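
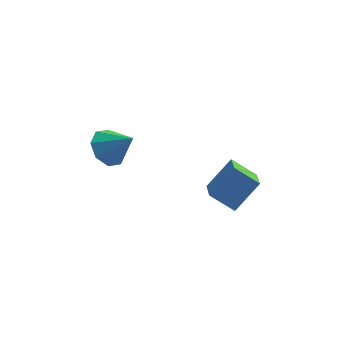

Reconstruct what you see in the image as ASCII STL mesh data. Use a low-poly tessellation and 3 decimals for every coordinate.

solid 
facet normal -0.669 0.267 -0.694
outer loop
vertex -3.032 0.313 2.568
vertex -3.715 0.052 3.126
vertex -3.255 0.835 2.984
endloop
endfacet
facet normal 0.914 0.405 -0.018
outer loop
vertex -3.032 0.313 2.568
vertex -3.255 0.835 2.984
vertex -2.705 -0.352 4.174
endloop
endfacet
facet normal -0.669 0.267 -0.694
outer loop
vertex -3.255 0.835 2.984
vertex -3.715 0.052 3.126
vertex -3.747 0.899 3.483
endloop
endfacet
facet normal 0.548 0.705 0.450
outer loop
vertex -3.255 0.835 2.984
vertex -3.747 0.899 3.483
vertex -2.705 -0.352 4.174
endloop
endfacet
facet normal -0.669 0.267 -0.694
outer loop
vertex -3.747 0.899 3.483
vertex -3.715 0.052 3.126
vertex -4.221 0.466 3.773
endloop
endfacet
facet normal 0.052 0.516 0.855
outer loop
vertex -3.747 0.899 3.483
vertex -4.221 0.466 3.773
vertex -2.705 -0.352 4.174
endloop
endfacet
facet normal -0.669 0.267 -0.694
outer loop
vertex -4.221 0.466 3.773
vertex -3.715 0.052 3.126
vertex -4.398 -0.209 3.684
endloop
endfacet
facet normal -0.282 -0.052 0.958
outer loop
vertex -4.221 0.466 3.773
vertex -4.398 -0.209 3.684
vertex -2.705 -0.352 4.174
endloop
endfacet
facet normal -0.669 0.266 -0.694
outer loop
vertex -4.398 -0.209 3.684
vertex -3.715 0.052 3.126
vertex -4.175 -0.732 3.269
endloop
endfacet
facet normal -0.259 -0.666 0.700
outer loop
vertex -4.398 -0.209 3.684
vertex -4.175 -0.732 3.269
vertex -2.705 -0.352 4.174
endloop
endfacet
facet normal -0.670 0.267 -0.693
outer loop
vertex -4.175 -0.732 3.269
vertex -3.715 0.052 3.126
vertex -3.683 -0.796 2.769
endloop
endfacet
facet normal 0.108 -0.967 0.230
outer loop
vertex -4.175 -0.732 3.269
vertex -3.683 -0.796 2.769
vertex -2.705 -0.352 4.174
endloop
endfacet
facet normal -0.669 0.267 -0.694
outer loop
vertex -3.683 -0.796 2.769
vertex -3.715 0.052 3.126
vertex -3.209 -0.363 2.479
endloop
endfacet
facet normal 0.604 -0.778 -0.174
outer loop
vertex -3.683 -0.796 2.769
vertex -3.209 -0.363 2.479
vertex -2.705 -0.352 4.174
endloop
endfacet
facet normal -0.669 0.266 -0.694
outer loop
vertex -3.209 -0.363 2.479
vertex -3.715 0.052 3.126
vertex -3.032 0.313 2.568
endloop
endfacet
facet normal 0.938 -0.209 -0.277
outer loop
vertex -3.209 -0.363 2.479
vertex -3.032 0.313 2.568
vertex -2.705 -0.352 4.174
endloop
endfacet
facet normal -0.597 -0.422 -0.682
outer loop
vertex 0.316 -0.597 0.695
vertex 0.215 0.688 -0.012
vertex 1.355 -0.909 -0.021
endloop
endfacet
facet normal 0.069 -0.874 0.481
outer loop
vertex 2.345 -0.208 1.112
vertex 0.316 -0.597 0.695
vertex 1.355 -0.909 -0.021
endloop
endfacet
facet normal -0.597 -0.422 -0.682
outer loop
vertex 1.355 -0.909 -0.021
vertex 0.215 0.688 -0.012
vertex 1.254 0.376 -0.728
endloop
endfacet
facet normal 0.800 -0.240 -0.550
outer loop
vertex 1.254 0.376 -0.728
vertex 2.345 -0.208 1.112
vertex 1.355 -0.909 -0.021
endloop
endfacet
facet normal -0.800 0.240 0.550
outer loop
vertex 0.316 -0.597 0.695
vertex 1.205 1.389 1.121
vertex 0.215 0.688 -0.012
endloop
endfacet
facet normal 0.069 -0.874 0.481
outer loop
vertex 1.306 0.104 1.828
vertex 0.316 -0.597 0.695
vertex 2.345 -0.208 1.112
endloop
endfacet
facet normal -0.800 0.240 0.550
outer loop
vertex 1.306 0.104 1.828
vertex 1.205 1.389 1.121
vertex 0.316 -0.597 0.695
endloop
endfacet
facet normal -0.069 0.874 -0.481
outer loop
vertex 0.215 0.688 -0.012
vertex 1.205 1.389 1.121
vertex 1.254 0.376 -0.728
endloop
endfacet
facet normal 0.800 -0.240 -0.550
outer loop
vertex 2.244 1.077 0.405
vertex 2.345 -0.208 1.112
vertex 1.254 0.376 -0.728
endloop
endfacet
facet normal -0.069 0.874 -0.481
outer loop
vertex 1.254 0.376 -0.728
vertex 1.205 1.389 1.121
vertex 2.244 1.077 0.405
endloop
endfacet
facet normal 0.597 0.422 0.682
outer loop
vertex 2.244 1.077 0.405
vertex 1.306 0.104 1.828
vertex 2.345 -0.208 1.112
endloop
endfacet
facet normal 0.597 0.422 0.682
outer loop
vertex 1.205 1.389 1.121
vertex 1.306 0.104 1.828
vertex 2.244 1.077 0.405
endloop
endfacet

endsolid


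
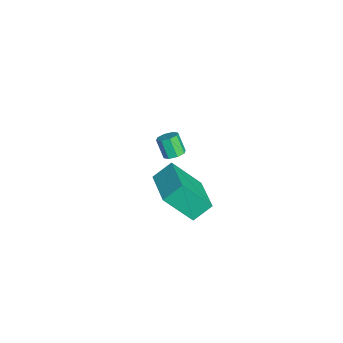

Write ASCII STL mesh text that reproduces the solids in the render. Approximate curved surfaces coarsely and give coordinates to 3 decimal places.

solid 
facet normal -0.976 -0.129 -0.175
outer loop
vertex 2.466 -0.751 -0.147
vertex 2.575 0.594 -1.744
vertex 2.715 -1.641 -0.88
endloop
endfacet
facet normal -0.052 -0.644 0.764
outer loop
vertex 4.745 -1.374 -0.516
vertex 2.466 -0.751 -0.147
vertex 2.715 -1.641 -0.88
endloop
endfacet
facet normal -0.976 -0.129 -0.175
outer loop
vertex 2.715 -1.641 -0.88
vertex 2.575 0.594 -1.744
vertex 2.824 -0.297 -2.477
endloop
endfacet
facet normal 0.211 -0.755 -0.621
outer loop
vertex 2.824 -0.297 -2.477
vertex 4.745 -1.374 -0.516
vertex 2.715 -1.641 -0.88
endloop
endfacet
facet normal -0.211 0.755 0.621
outer loop
vertex 2.466 -0.751 -0.147
vertex 4.605 0.861 -1.38
vertex 2.575 0.594 -1.744
endloop
endfacet
facet normal -0.052 -0.643 0.764
outer loop
vertex 4.496 -0.483 0.217
vertex 2.466 -0.751 -0.147
vertex 4.745 -1.374 -0.516
endloop
endfacet
facet normal -0.211 0.755 0.621
outer loop
vertex 4.496 -0.483 0.217
vertex 4.605 0.861 -1.38
vertex 2.466 -0.751 -0.147
endloop
endfacet
facet normal 0.052 0.643 -0.764
outer loop
vertex 2.575 0.594 -1.744
vertex 4.605 0.861 -1.38
vertex 2.824 -0.297 -2.477
endloop
endfacet
facet normal 0.211 -0.755 -0.621
outer loop
vertex 4.854 -0.029 -2.113
vertex 4.745 -1.374 -0.516
vertex 2.824 -0.297 -2.477
endloop
endfacet
facet normal 0.052 0.644 -0.764
outer loop
vertex 2.824 -0.297 -2.477
vertex 4.605 0.861 -1.38
vertex 4.854 -0.029 -2.113
endloop
endfacet
facet normal 0.976 0.129 0.175
outer loop
vertex 4.854 -0.029 -2.113
vertex 4.496 -0.483 0.217
vertex 4.745 -1.374 -0.516
endloop
endfacet
facet normal 0.976 0.129 0.175
outer loop
vertex 4.605 0.861 -1.38
vertex 4.496 -0.483 0.217
vertex 4.854 -0.029 -2.113
endloop
endfacet
facet normal 0.444 0.279 -0.851
outer loop
vertex -1.479 -0.477 -3.933
vertex -1.93 -0.152 -4.062
vertex -1.441 -0.07 -3.78
endloop
endfacet
facet normal 0.893 -0.229 0.388
outer loop
vertex -1.479 -0.477 -3.933
vertex -1.441 -0.07 -3.78
vertex -1.979 -0.792 -2.97
endloop
endfacet
facet normal 0.893 -0.229 0.388
outer loop
vertex -1.979 -0.792 -2.97
vertex -1.441 -0.07 -3.78
vertex -1.941 -0.385 -2.817
endloop
endfacet
facet normal -0.442 -0.279 0.852
outer loop
vertex -1.979 -0.792 -2.97
vertex -1.941 -0.385 -2.817
vertex -2.43 -0.468 -3.098
endloop
endfacet
facet normal 0.444 0.278 -0.851
outer loop
vertex -1.441 -0.07 -3.78
vertex -1.93 -0.152 -4.062
vertex -1.689 0.289 -3.792
endloop
endfacet
facet normal 0.693 0.496 0.522
outer loop
vertex -1.441 -0.07 -3.78
vertex -1.689 0.289 -3.792
vertex -1.941 -0.385 -2.817
endloop
endfacet
facet normal 0.692 0.498 0.523
outer loop
vertex -1.941 -0.385 -2.817
vertex -1.689 0.289 -3.792
vertex -2.19 -0.026 -2.829
endloop
endfacet
facet normal -0.443 -0.278 0.852
outer loop
vertex -1.941 -0.385 -2.817
vertex -2.19 -0.026 -2.829
vertex -2.43 -0.468 -3.098
endloop
endfacet
facet normal 0.443 0.279 -0.852
outer loop
vertex -1.689 0.289 -3.792
vertex -1.93 -0.152 -4.062
vertex -2.079 0.389 -3.962
endloop
endfacet
facet normal 0.087 0.933 0.350
outer loop
vertex -1.689 0.289 -3.792
vertex -2.079 0.389 -3.962
vertex -2.19 -0.026 -2.829
endloop
endfacet
facet normal 0.087 0.933 0.350
outer loop
vertex -2.19 -0.026 -2.829
vertex -2.079 0.389 -3.962
vertex -2.579 0.074 -2.999
endloop
endfacet
facet normal -0.444 -0.278 0.852
outer loop
vertex -2.19 -0.026 -2.829
vertex -2.579 0.074 -2.999
vertex -2.43 -0.468 -3.098
endloop
endfacet
facet normal 0.443 0.279 -0.852
outer loop
vertex -2.079 0.389 -3.962
vertex -1.93 -0.152 -4.062
vertex -2.381 0.172 -4.19
endloop
endfacet
facet normal -0.570 0.821 -0.027
outer loop
vertex -2.079 0.389 -3.962
vertex -2.381 0.172 -4.19
vertex -2.579 0.074 -2.999
endloop
endfacet
facet normal -0.570 0.821 -0.027
outer loop
vertex -2.579 0.074 -2.999
vertex -2.381 0.172 -4.19
vertex -2.881 -0.143 -3.227
endloop
endfacet
facet normal -0.444 -0.278 0.852
outer loop
vertex -2.579 0.074 -2.999
vertex -2.881 -0.143 -3.227
vertex -2.43 -0.468 -3.098
endloop
endfacet
facet normal 0.442 0.279 -0.852
outer loop
vertex -2.381 0.172 -4.19
vertex -1.93 -0.152 -4.062
vertex -2.419 -0.235 -4.343
endloop
endfacet
facet normal -0.893 0.229 -0.388
outer loop
vertex -2.381 0.172 -4.19
vertex -2.419 -0.235 -4.343
vertex -2.881 -0.143 -3.227
endloop
endfacet
facet normal -0.893 0.229 -0.388
outer loop
vertex -2.881 -0.143 -3.227
vertex -2.419 -0.235 -4.343
vertex -2.919 -0.55 -3.38
endloop
endfacet
facet normal -0.444 -0.279 0.851
outer loop
vertex -2.881 -0.143 -3.227
vertex -2.919 -0.55 -3.38
vertex -2.43 -0.468 -3.098
endloop
endfacet
facet normal 0.443 0.278 -0.852
outer loop
vertex -2.419 -0.235 -4.343
vertex -1.93 -0.152 -4.062
vertex -2.17 -0.594 -4.331
endloop
endfacet
facet normal -0.692 -0.498 -0.522
outer loop
vertex -2.419 -0.235 -4.343
vertex -2.17 -0.594 -4.331
vertex -2.919 -0.55 -3.38
endloop
endfacet
facet normal -0.693 -0.496 -0.523
outer loop
vertex -2.919 -0.55 -3.38
vertex -2.17 -0.594 -4.331
vertex -2.671 -0.909 -3.368
endloop
endfacet
facet normal -0.444 -0.278 0.851
outer loop
vertex -2.919 -0.55 -3.38
vertex -2.671 -0.909 -3.368
vertex -2.43 -0.468 -3.098
endloop
endfacet
facet normal 0.444 0.278 -0.852
outer loop
vertex -2.17 -0.594 -4.331
vertex -1.93 -0.152 -4.062
vertex -1.781 -0.694 -4.161
endloop
endfacet
facet normal -0.087 -0.933 -0.350
outer loop
vertex -2.17 -0.594 -4.331
vertex -1.781 -0.694 -4.161
vertex -2.671 -0.909 -3.368
endloop
endfacet
facet normal -0.087 -0.933 -0.350
outer loop
vertex -2.671 -0.909 -3.368
vertex -1.781 -0.694 -4.161
vertex -2.281 -1.009 -3.198
endloop
endfacet
facet normal -0.443 -0.279 0.852
outer loop
vertex -2.671 -0.909 -3.368
vertex -2.281 -1.009 -3.198
vertex -2.43 -0.468 -3.098
endloop
endfacet
facet normal 0.444 0.278 -0.852
outer loop
vertex -1.781 -0.694 -4.161
vertex -1.93 -0.152 -4.062
vertex -1.479 -0.477 -3.933
endloop
endfacet
facet normal 0.570 -0.821 0.027
outer loop
vertex -1.781 -0.694 -4.161
vertex -1.479 -0.477 -3.933
vertex -2.281 -1.009 -3.198
endloop
endfacet
facet normal 0.570 -0.821 0.027
outer loop
vertex -2.281 -1.009 -3.198
vertex -1.479 -0.477 -3.933
vertex -1.979 -0.792 -2.97
endloop
endfacet
facet normal -0.443 -0.279 0.852
outer loop
vertex -2.281 -1.009 -3.198
vertex -1.979 -0.792 -2.97
vertex -2.43 -0.468 -3.098
endloop
endfacet

endsolid


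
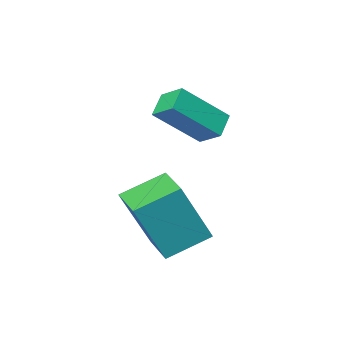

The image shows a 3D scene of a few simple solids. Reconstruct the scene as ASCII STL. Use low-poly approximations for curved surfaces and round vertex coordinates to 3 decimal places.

solid 
facet normal -0.654 -0.544 0.526
outer loop
vertex -0.199 -4.377 2.219
vertex -0.426 -3.624 2.716
vertex -1.509 -3.974 1.007
endloop
endfacet
facet normal 0.244 -0.810 -0.533
outer loop
vertex -0.934 -3.496 0.544
vertex -0.199 -4.377 2.219
vertex -1.509 -3.974 1.007
endloop
endfacet
facet normal -0.654 -0.544 0.526
outer loop
vertex -1.509 -3.974 1.007
vertex -0.426 -3.624 2.716
vertex -1.737 -3.221 1.503
endloop
endfacet
facet normal -0.716 0.220 -0.663
outer loop
vertex -1.737 -3.221 1.503
vertex -0.934 -3.496 0.544
vertex -1.509 -3.974 1.007
endloop
endfacet
facet normal 0.716 -0.221 0.662
outer loop
vertex -0.199 -4.377 2.219
vertex 0.149 -3.146 2.253
vertex -0.426 -3.624 2.716
endloop
endfacet
facet normal 0.244 -0.810 -0.533
outer loop
vertex 0.377 -3.899 1.757
vertex -0.199 -4.377 2.219
vertex -0.934 -3.496 0.544
endloop
endfacet
facet normal 0.715 -0.220 0.663
outer loop
vertex 0.377 -3.899 1.757
vertex 0.149 -3.146 2.253
vertex -0.199 -4.377 2.219
endloop
endfacet
facet normal -0.244 0.810 0.533
outer loop
vertex -0.426 -3.624 2.716
vertex 0.149 -3.146 2.253
vertex -1.737 -3.221 1.503
endloop
endfacet
facet normal -0.715 0.222 -0.663
outer loop
vertex -1.161 -2.743 1.041
vertex -0.934 -3.496 0.544
vertex -1.737 -3.221 1.503
endloop
endfacet
facet normal -0.244 0.810 0.533
outer loop
vertex -1.737 -3.221 1.503
vertex 0.149 -3.146 2.253
vertex -1.161 -2.743 1.041
endloop
endfacet
facet normal 0.654 0.544 -0.526
outer loop
vertex -1.161 -2.743 1.041
vertex 0.377 -3.899 1.757
vertex -0.934 -3.496 0.544
endloop
endfacet
facet normal 0.654 0.544 -0.526
outer loop
vertex 0.149 -3.146 2.253
vertex 0.377 -3.899 1.757
vertex -1.161 -2.743 1.041
endloop
endfacet
facet normal -0.896 0.162 0.413
outer loop
vertex 1.309 -1.503 0.772
vertex 1.518 -0.322 0.763
vertex 0.423 -1.363 -1.203
endloop
endfacet
facet normal -0.174 -0.985 0.008
outer loop
vertex 1.722 -1.598 -1.803
vertex 1.309 -1.503 0.772
vertex 0.423 -1.363 -1.203
endloop
endfacet
facet normal -0.896 0.162 0.413
outer loop
vertex 0.423 -1.363 -1.203
vertex 1.518 -0.322 0.763
vertex 0.632 -0.181 -1.213
endloop
endfacet
facet normal -0.409 0.065 -0.910
outer loop
vertex 0.632 -0.181 -1.213
vertex 1.722 -1.598 -1.803
vertex 0.423 -1.363 -1.203
endloop
endfacet
facet normal 0.409 -0.065 0.910
outer loop
vertex 1.309 -1.503 0.772
vertex 2.817 -0.557 0.163
vertex 1.518 -0.322 0.763
endloop
endfacet
facet normal -0.175 -0.985 0.008
outer loop
vertex 2.608 -1.739 0.173
vertex 1.309 -1.503 0.772
vertex 1.722 -1.598 -1.803
endloop
endfacet
facet normal 0.408 -0.064 0.911
outer loop
vertex 2.608 -1.739 0.173
vertex 2.817 -0.557 0.163
vertex 1.309 -1.503 0.772
endloop
endfacet
facet normal 0.174 0.985 -0.008
outer loop
vertex 1.518 -0.322 0.763
vertex 2.817 -0.557 0.163
vertex 0.632 -0.181 -1.213
endloop
endfacet
facet normal -0.408 0.065 -0.911
outer loop
vertex 1.931 -0.417 -1.812
vertex 1.722 -1.598 -1.803
vertex 0.632 -0.181 -1.213
endloop
endfacet
facet normal 0.175 0.985 -0.009
outer loop
vertex 0.632 -0.181 -1.213
vertex 2.817 -0.557 0.163
vertex 1.931 -0.417 -1.812
endloop
endfacet
facet normal 0.896 -0.162 -0.413
outer loop
vertex 1.931 -0.417 -1.812
vertex 2.608 -1.739 0.173
vertex 1.722 -1.598 -1.803
endloop
endfacet
facet normal 0.896 -0.162 -0.413
outer loop
vertex 2.817 -0.557 0.163
vertex 2.608 -1.739 0.173
vertex 1.931 -0.417 -1.812
endloop
endfacet

endsolid


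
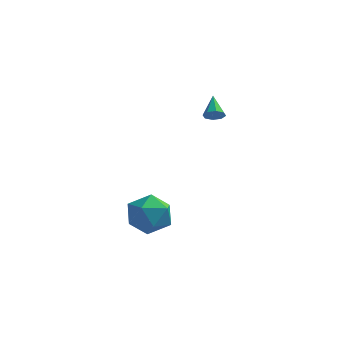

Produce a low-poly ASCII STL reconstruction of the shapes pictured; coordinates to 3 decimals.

solid 
facet normal 0.283 -0.761 -0.584
outer loop
vertex 1.865 3.721 1.772
vertex 1.64 3.386 2.1
vertex 1.484 3.65 1.68
endloop
endfacet
facet normal -0.033 0.852 -0.523
outer loop
vertex 1.865 3.721 1.772
vertex 1.484 3.65 1.68
vertex 1.28 4.354 2.84
endloop
endfacet
facet normal 0.284 -0.761 -0.584
outer loop
vertex 1.484 3.65 1.68
vertex 1.64 3.386 2.1
vertex 1.195 3.424 1.834
endloop
endfacet
facet normal -0.686 0.562 -0.462
outer loop
vertex 1.484 3.65 1.68
vertex 1.195 3.424 1.834
vertex 1.28 4.354 2.84
endloop
endfacet
facet normal 0.282 -0.763 -0.581
outer loop
vertex 1.195 3.424 1.834
vertex 1.64 3.386 2.1
vertex 1.166 3.177 2.144
endloop
endfacet
facet normal -0.995 0.103 -0.011
outer loop
vertex 1.195 3.424 1.834
vertex 1.166 3.177 2.144
vertex 1.28 4.354 2.84
endloop
endfacet
facet normal 0.282 -0.762 -0.583
outer loop
vertex 1.166 3.177 2.144
vertex 1.64 3.386 2.1
vertex 1.415 3.052 2.428
endloop
endfacet
facet normal -0.780 -0.261 0.569
outer loop
vertex 1.166 3.177 2.144
vertex 1.415 3.052 2.428
vertex 1.28 4.354 2.84
endloop
endfacet
facet normal 0.283 -0.762 -0.582
outer loop
vertex 1.415 3.052 2.428
vertex 1.64 3.386 2.1
vertex 1.796 3.123 2.52
endloop
endfacet
facet normal -0.167 -0.313 0.935
outer loop
vertex 1.415 3.052 2.428
vertex 1.796 3.123 2.52
vertex 1.28 4.354 2.84
endloop
endfacet
facet normal 0.283 -0.762 -0.582
outer loop
vertex 1.796 3.123 2.52
vertex 1.64 3.386 2.1
vertex 2.085 3.348 2.366
endloop
endfacet
facet normal 0.485 -0.024 0.874
outer loop
vertex 1.796 3.123 2.52
vertex 2.085 3.348 2.366
vertex 1.28 4.354 2.84
endloop
endfacet
facet normal 0.283 -0.762 -0.583
outer loop
vertex 2.085 3.348 2.366
vertex 1.64 3.386 2.1
vertex 2.114 3.596 2.056
endloop
endfacet
facet normal 0.794 0.436 0.423
outer loop
vertex 2.085 3.348 2.366
vertex 2.114 3.596 2.056
vertex 1.28 4.354 2.84
endloop
endfacet
facet normal 0.283 -0.761 -0.583
outer loop
vertex 2.114 3.596 2.056
vertex 1.64 3.386 2.1
vertex 1.865 3.721 1.772
endloop
endfacet
facet normal 0.580 0.800 -0.156
outer loop
vertex 2.114 3.596 2.056
vertex 1.865 3.721 1.772
vertex 1.28 4.354 2.84
endloop
endfacet
facet normal -0.584 0.492 0.646
outer loop
vertex -1.265 2.332 -3.401
vertex -1.73 1.301 -3.037
vertex -0.766 1.741 -2.5
endloop
endfacet
facet normal 0.028 0.843 0.537
outer loop
vertex -1.265 2.332 -3.401
vertex -0.766 1.741 -2.5
vertex -0.082 2.247 -3.33
endloop
endfacet
facet normal 0.080 0.984 -0.160
outer loop
vertex -1.265 2.332 -3.401
vertex -0.082 2.247 -3.33
vertex -0.625 2.121 -4.379
endloop
endfacet
facet normal -0.499 0.721 -0.482
outer loop
vertex -1.265 2.332 -3.401
vertex -0.625 2.121 -4.379
vertex -1.644 1.537 -4.198
endloop
endfacet
facet normal -0.909 0.416 0.017
outer loop
vertex -1.265 2.332 -3.401
vertex -1.644 1.537 -4.198
vertex -1.73 1.301 -3.037
endloop
endfacet
facet normal 0.566 0.408 0.716
outer loop
vertex -0.082 2.247 -3.33
vertex -0.766 1.741 -2.5
vertex 0.184 1.163 -2.922
endloop
endfacet
facet normal -0.424 -0.160 0.892
outer loop
vertex -0.766 1.741 -2.5
vertex -1.73 1.301 -3.037
vertex -0.835 0.579 -2.741
endloop
endfacet
facet normal -0.951 -0.281 -0.128
outer loop
vertex -1.73 1.301 -3.037
vertex -1.644 1.537 -4.198
vertex -1.378 0.453 -3.79
endloop
endfacet
facet normal -0.287 0.211 -0.934
outer loop
vertex -1.644 1.537 -4.198
vertex -0.625 2.121 -4.379
vertex -0.694 0.959 -4.62
endloop
endfacet
facet normal 0.651 0.637 -0.413
outer loop
vertex -0.625 2.121 -4.379
vertex -0.082 2.247 -3.33
vertex 0.27 1.399 -4.083
endloop
endfacet
facet normal 0.499 -0.721 0.482
outer loop
vertex -0.195 0.368 -3.719
vertex 0.184 1.163 -2.922
vertex -0.835 0.579 -2.741
endloop
endfacet
facet normal -0.080 -0.984 0.160
outer loop
vertex -0.195 0.368 -3.719
vertex -0.835 0.579 -2.741
vertex -1.378 0.453 -3.79
endloop
endfacet
facet normal -0.028 -0.843 -0.537
outer loop
vertex -0.195 0.368 -3.719
vertex -1.378 0.453 -3.79
vertex -0.694 0.959 -4.62
endloop
endfacet
facet normal 0.584 -0.492 -0.646
outer loop
vertex -0.195 0.368 -3.719
vertex -0.694 0.959 -4.62
vertex 0.27 1.399 -4.083
endloop
endfacet
facet normal 0.909 -0.416 -0.017
outer loop
vertex -0.195 0.368 -3.719
vertex 0.27 1.399 -4.083
vertex 0.184 1.163 -2.922
endloop
endfacet
facet normal 0.287 -0.211 0.934
outer loop
vertex -0.835 0.579 -2.741
vertex 0.184 1.163 -2.922
vertex -0.766 1.741 -2.5
endloop
endfacet
facet normal -0.651 -0.637 0.413
outer loop
vertex -1.378 0.453 -3.79
vertex -0.835 0.579 -2.741
vertex -1.73 1.301 -3.037
endloop
endfacet
facet normal -0.566 -0.408 -0.716
outer loop
vertex -0.694 0.959 -4.62
vertex -1.378 0.453 -3.79
vertex -1.644 1.537 -4.198
endloop
endfacet
facet normal 0.424 0.160 -0.892
outer loop
vertex 0.27 1.399 -4.083
vertex -0.694 0.959 -4.62
vertex -0.625 2.121 -4.379
endloop
endfacet
facet normal 0.951 0.281 0.128
outer loop
vertex 0.184 1.163 -2.922
vertex 0.27 1.399 -4.083
vertex -0.082 2.247 -3.33
endloop
endfacet

endsolid


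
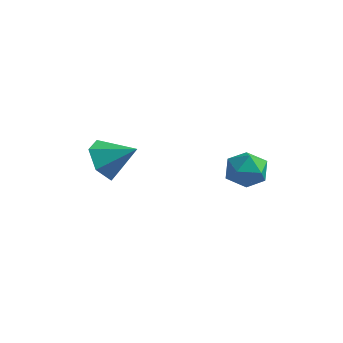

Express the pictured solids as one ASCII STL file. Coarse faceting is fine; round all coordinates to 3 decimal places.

solid 
facet normal -0.806 -0.270 -0.526
outer loop
vertex -2.41 -0.748 1.288
vertex -2.66 -1.154 1.88
vertex -2.859 -0.424 1.81
endloop
endfacet
facet normal 0.436 0.883 -0.173
outer loop
vertex -2.41 -0.748 1.288
vertex -2.859 -0.424 1.81
vertex -1.74 -0.846 2.48
endloop
endfacet
facet normal -0.807 -0.270 -0.525
outer loop
vertex -2.859 -0.424 1.81
vertex -2.66 -1.154 1.88
vertex -3.108 -0.83 2.402
endloop
endfacet
facet normal -0.022 0.829 0.559
outer loop
vertex -2.859 -0.424 1.81
vertex -3.108 -0.83 2.402
vertex -1.74 -0.846 2.48
endloop
endfacet
facet normal -0.807 -0.270 -0.525
outer loop
vertex -3.108 -0.83 2.402
vertex -2.66 -1.154 1.88
vertex -2.909 -1.56 2.472
endloop
endfacet
facet normal -0.056 0.080 0.995
outer loop
vertex -3.108 -0.83 2.402
vertex -2.909 -1.56 2.472
vertex -1.74 -0.846 2.48
endloop
endfacet
facet normal -0.807 -0.271 -0.525
outer loop
vertex -2.909 -1.56 2.472
vertex -2.66 -1.154 1.88
vertex -2.461 -1.884 1.951
endloop
endfacet
facet normal 0.369 -0.613 0.699
outer loop
vertex -2.909 -1.56 2.472
vertex -2.461 -1.884 1.951
vertex -1.74 -0.846 2.48
endloop
endfacet
facet normal -0.806 -0.271 -0.526
outer loop
vertex -2.461 -1.884 1.951
vertex -2.66 -1.154 1.88
vertex -2.211 -1.478 1.359
endloop
endfacet
facet normal 0.829 -0.559 -0.033
outer loop
vertex -2.461 -1.884 1.951
vertex -2.211 -1.478 1.359
vertex -1.74 -0.846 2.48
endloop
endfacet
facet normal -0.806 -0.271 -0.526
outer loop
vertex -2.211 -1.478 1.359
vertex -2.66 -1.154 1.88
vertex -2.41 -0.748 1.288
endloop
endfacet
facet normal 0.863 0.189 -0.469
outer loop
vertex -2.211 -1.478 1.359
vertex -2.41 -0.748 1.288
vertex -1.74 -0.846 2.48
endloop
endfacet
facet normal -0.967 -0.252 -0.036
outer loop
vertex 0.436 0.733 1.607
vertex 0.613 0.065 1.538
vertex 0.519 0.335 2.17
endloop
endfacet
facet normal -0.870 0.333 0.364
outer loop
vertex 0.436 0.733 1.607
vertex 0.519 0.335 2.17
vertex 0.765 0.984 2.164
endloop
endfacet
facet normal -0.559 0.828 -0.043
outer loop
vertex 0.436 0.733 1.607
vertex 0.765 0.984 2.164
vertex 1.01 1.116 1.528
endloop
endfacet
facet normal -0.462 0.550 -0.696
outer loop
vertex 0.436 0.733 1.607
vertex 1.01 1.116 1.528
vertex 0.916 0.547 1.141
endloop
endfacet
facet normal -0.715 -0.118 -0.689
outer loop
vertex 0.436 0.733 1.607
vertex 0.916 0.547 1.141
vertex 0.613 0.065 1.538
endloop
endfacet
facet normal -0.421 0.168 0.892
outer loop
vertex 0.765 0.984 2.164
vertex 0.519 0.335 2.17
vertex 1.144 0.473 2.439
endloop
endfacet
facet normal -0.577 -0.779 0.247
outer loop
vertex 0.519 0.335 2.17
vertex 0.613 0.065 1.538
vertex 1.05 -0.096 2.052
endloop
endfacet
facet normal -0.169 -0.561 -0.810
outer loop
vertex 0.613 0.065 1.538
vertex 0.916 0.547 1.141
vertex 1.295 0.036 1.416
endloop
endfacet
facet normal 0.239 0.519 -0.821
outer loop
vertex 0.916 0.547 1.141
vertex 1.01 1.116 1.528
vertex 1.541 0.685 1.41
endloop
endfacet
facet normal 0.083 0.969 0.233
outer loop
vertex 1.01 1.116 1.528
vertex 0.765 0.984 2.164
vertex 1.447 0.955 2.042
endloop
endfacet
facet normal 0.462 -0.550 0.696
outer loop
vertex 1.624 0.287 1.973
vertex 1.144 0.473 2.439
vertex 1.05 -0.096 2.052
endloop
endfacet
facet normal 0.559 -0.828 0.043
outer loop
vertex 1.624 0.287 1.973
vertex 1.05 -0.096 2.052
vertex 1.295 0.036 1.416
endloop
endfacet
facet normal 0.870 -0.333 -0.364
outer loop
vertex 1.624 0.287 1.973
vertex 1.295 0.036 1.416
vertex 1.541 0.685 1.41
endloop
endfacet
facet normal 0.967 0.252 0.036
outer loop
vertex 1.624 0.287 1.973
vertex 1.541 0.685 1.41
vertex 1.447 0.955 2.042
endloop
endfacet
facet normal 0.715 0.118 0.689
outer loop
vertex 1.624 0.287 1.973
vertex 1.447 0.955 2.042
vertex 1.144 0.473 2.439
endloop
endfacet
facet normal -0.239 -0.519 0.821
outer loop
vertex 1.05 -0.096 2.052
vertex 1.144 0.473 2.439
vertex 0.519 0.335 2.17
endloop
endfacet
facet normal -0.083 -0.969 -0.233
outer loop
vertex 1.295 0.036 1.416
vertex 1.05 -0.096 2.052
vertex 0.613 0.065 1.538
endloop
endfacet
facet normal 0.421 -0.168 -0.892
outer loop
vertex 1.541 0.685 1.41
vertex 1.295 0.036 1.416
vertex 0.916 0.547 1.141
endloop
endfacet
facet normal 0.577 0.779 -0.247
outer loop
vertex 1.447 0.955 2.042
vertex 1.541 0.685 1.41
vertex 1.01 1.116 1.528
endloop
endfacet
facet normal 0.169 0.561 0.810
outer loop
vertex 1.144 0.473 2.439
vertex 1.447 0.955 2.042
vertex 0.765 0.984 2.164
endloop
endfacet

endsolid


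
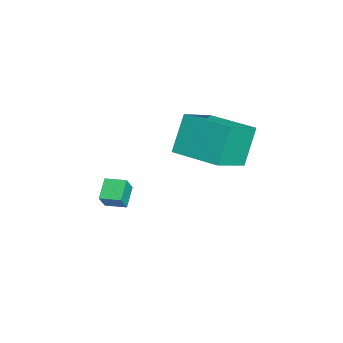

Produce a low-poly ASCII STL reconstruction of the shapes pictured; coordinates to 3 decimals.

solid 
facet normal -0.806 0.195 0.559
outer loop
vertex 0.761 -3.74 -0.318
vertex 1.022 -2.883 -0.241
vertex 0.307 -3.537 -1.044
endloop
endfacet
facet normal -0.289 -0.953 -0.086
outer loop
vertex 1.138 -3.737 -1.619
vertex 0.761 -3.74 -0.318
vertex 0.307 -3.537 -1.044
endloop
endfacet
facet normal -0.806 0.194 0.559
outer loop
vertex 0.307 -3.537 -1.044
vertex 1.022 -2.883 -0.241
vertex 0.568 -2.679 -0.966
endloop
endfacet
facet normal -0.515 0.232 -0.825
outer loop
vertex 0.568 -2.679 -0.966
vertex 1.138 -3.737 -1.619
vertex 0.307 -3.537 -1.044
endloop
endfacet
facet normal 0.515 -0.231 0.825
outer loop
vertex 0.761 -3.74 -0.318
vertex 1.853 -3.083 -0.816
vertex 1.022 -2.883 -0.241
endloop
endfacet
facet normal -0.290 -0.953 -0.086
outer loop
vertex 1.592 -3.941 -0.894
vertex 0.761 -3.74 -0.318
vertex 1.138 -3.737 -1.619
endloop
endfacet
facet normal 0.516 -0.232 0.825
outer loop
vertex 1.592 -3.941 -0.894
vertex 1.853 -3.083 -0.816
vertex 0.761 -3.74 -0.318
endloop
endfacet
facet normal 0.290 0.953 0.087
outer loop
vertex 1.022 -2.883 -0.241
vertex 1.853 -3.083 -0.816
vertex 0.568 -2.679 -0.966
endloop
endfacet
facet normal -0.516 0.231 -0.825
outer loop
vertex 1.399 -2.88 -1.542
vertex 1.138 -3.737 -1.619
vertex 0.568 -2.679 -0.966
endloop
endfacet
facet normal 0.290 0.953 0.085
outer loop
vertex 0.568 -2.679 -0.966
vertex 1.853 -3.083 -0.816
vertex 1.399 -2.88 -1.542
endloop
endfacet
facet normal 0.806 -0.195 -0.559
outer loop
vertex 1.399 -2.88 -1.542
vertex 1.592 -3.941 -0.894
vertex 1.138 -3.737 -1.619
endloop
endfacet
facet normal 0.806 -0.194 -0.559
outer loop
vertex 1.853 -3.083 -0.816
vertex 1.592 -3.941 -0.894
vertex 1.399 -2.88 -1.542
endloop
endfacet
facet normal -0.599 -0.799 -0.048
outer loop
vertex 2.685 -0.698 4.547
vertex 1.399 0.319 3.67
vertex 3.406 -1.145 2.971
endloop
endfacet
facet normal 0.692 -0.547 0.472
outer loop
vertex 4.641 0.501 3.07
vertex 2.685 -0.698 4.547
vertex 3.406 -1.145 2.971
endloop
endfacet
facet normal -0.600 -0.799 -0.048
outer loop
vertex 3.406 -1.145 2.971
vertex 1.399 0.319 3.67
vertex 2.12 -0.127 2.094
endloop
endfacet
facet normal 0.403 -0.249 -0.881
outer loop
vertex 2.12 -0.127 2.094
vertex 4.641 0.501 3.07
vertex 3.406 -1.145 2.971
endloop
endfacet
facet normal -0.403 0.250 0.880
outer loop
vertex 2.685 -0.698 4.547
vertex 2.634 1.965 3.769
vertex 1.399 0.319 3.67
endloop
endfacet
facet normal 0.691 -0.547 0.471
outer loop
vertex 3.92 0.947 4.646
vertex 2.685 -0.698 4.547
vertex 4.641 0.501 3.07
endloop
endfacet
facet normal -0.403 0.250 0.881
outer loop
vertex 3.92 0.947 4.646
vertex 2.634 1.965 3.769
vertex 2.685 -0.698 4.547
endloop
endfacet
facet normal -0.692 0.547 -0.471
outer loop
vertex 1.399 0.319 3.67
vertex 2.634 1.965 3.769
vertex 2.12 -0.127 2.094
endloop
endfacet
facet normal 0.403 -0.250 -0.880
outer loop
vertex 3.355 1.518 2.193
vertex 4.641 0.501 3.07
vertex 2.12 -0.127 2.094
endloop
endfacet
facet normal -0.691 0.547 -0.472
outer loop
vertex 2.12 -0.127 2.094
vertex 2.634 1.965 3.769
vertex 3.355 1.518 2.193
endloop
endfacet
facet normal 0.599 0.799 0.048
outer loop
vertex 3.355 1.518 2.193
vertex 3.92 0.947 4.646
vertex 4.641 0.501 3.07
endloop
endfacet
facet normal 0.600 0.799 0.048
outer loop
vertex 2.634 1.965 3.769
vertex 3.92 0.947 4.646
vertex 3.355 1.518 2.193
endloop
endfacet

endsolid


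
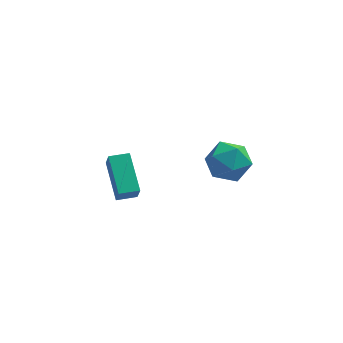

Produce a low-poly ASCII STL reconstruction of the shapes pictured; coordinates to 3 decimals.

solid 
facet normal -0.972 -0.236 0.024
outer loop
vertex -1.728 -0.576 -3.568
vertex -2.164 1.319 -2.605
vertex -1.857 -0.137 -4.491
endloop
endfacet
facet normal 0.201 -0.873 -0.444
outer loop
vertex -0.876 0.101 -4.515
vertex -1.728 -0.576 -3.568
vertex -1.857 -0.137 -4.491
endloop
endfacet
facet normal -0.972 -0.236 0.024
outer loop
vertex -1.857 -0.137 -4.491
vertex -2.164 1.319 -2.605
vertex -2.293 1.758 -3.528
endloop
endfacet
facet normal -0.125 0.426 -0.896
outer loop
vertex -2.293 1.758 -3.528
vertex -0.876 0.101 -4.515
vertex -1.857 -0.137 -4.491
endloop
endfacet
facet normal 0.125 -0.426 0.896
outer loop
vertex -1.728 -0.576 -3.568
vertex -1.183 1.557 -2.629
vertex -2.164 1.319 -2.605
endloop
endfacet
facet normal 0.201 -0.873 -0.444
outer loop
vertex -0.747 -0.338 -3.592
vertex -1.728 -0.576 -3.568
vertex -0.876 0.101 -4.515
endloop
endfacet
facet normal 0.125 -0.426 0.896
outer loop
vertex -0.747 -0.338 -3.592
vertex -1.183 1.557 -2.629
vertex -1.728 -0.576 -3.568
endloop
endfacet
facet normal -0.201 0.873 0.444
outer loop
vertex -2.164 1.319 -2.605
vertex -1.183 1.557 -2.629
vertex -2.293 1.758 -3.528
endloop
endfacet
facet normal -0.125 0.426 -0.896
outer loop
vertex -1.312 1.996 -3.552
vertex -0.876 0.101 -4.515
vertex -2.293 1.758 -3.528
endloop
endfacet
facet normal -0.201 0.873 0.444
outer loop
vertex -2.293 1.758 -3.528
vertex -1.183 1.557 -2.629
vertex -1.312 1.996 -3.552
endloop
endfacet
facet normal 0.972 0.236 -0.024
outer loop
vertex -1.312 1.996 -3.552
vertex -0.747 -0.338 -3.592
vertex -0.876 0.101 -4.515
endloop
endfacet
facet normal 0.972 0.236 -0.024
outer loop
vertex -1.183 1.557 -2.629
vertex -0.747 -0.338 -3.592
vertex -1.312 1.996 -3.552
endloop
endfacet
facet normal -0.809 0.297 0.508
outer loop
vertex 1.997 -3.412 1.774
vertex 2.28 -4.084 2.617
vertex 2.651 -3.034 2.594
endloop
endfacet
facet normal -0.572 0.816 0.080
outer loop
vertex 1.997 -3.412 1.774
vertex 2.651 -3.034 2.594
vertex 2.877 -2.772 1.534
endloop
endfacet
facet normal -0.574 0.569 -0.589
outer loop
vertex 1.997 -3.412 1.774
vertex 2.877 -2.772 1.534
vertex 2.645 -3.66 0.903
endloop
endfacet
facet normal -0.812 -0.104 -0.574
outer loop
vertex 1.997 -3.412 1.774
vertex 2.645 -3.66 0.903
vertex 2.276 -4.472 1.572
endloop
endfacet
facet normal -0.957 -0.272 0.105
outer loop
vertex 1.997 -3.412 1.774
vertex 2.276 -4.472 1.572
vertex 2.28 -4.084 2.617
endloop
endfacet
facet normal 0.103 0.960 0.259
outer loop
vertex 2.877 -2.772 1.534
vertex 2.651 -3.034 2.594
vertex 3.704 -3.048 2.228
endloop
endfacet
facet normal -0.278 0.119 0.953
outer loop
vertex 2.651 -3.034 2.594
vertex 2.28 -4.084 2.617
vertex 3.335 -3.86 2.897
endloop
endfacet
facet normal -0.519 -0.801 0.299
outer loop
vertex 2.28 -4.084 2.617
vertex 2.276 -4.472 1.572
vertex 3.103 -4.748 2.266
endloop
endfacet
facet normal -0.285 -0.529 -0.799
outer loop
vertex 2.276 -4.472 1.572
vertex 2.645 -3.66 0.903
vertex 3.329 -4.486 1.206
endloop
endfacet
facet normal 0.100 0.559 -0.823
outer loop
vertex 2.645 -3.66 0.903
vertex 2.877 -2.772 1.534
vertex 3.7 -3.436 1.183
endloop
endfacet
facet normal 0.812 0.104 0.574
outer loop
vertex 3.983 -4.108 2.026
vertex 3.704 -3.048 2.228
vertex 3.335 -3.86 2.897
endloop
endfacet
facet normal 0.574 -0.569 0.589
outer loop
vertex 3.983 -4.108 2.026
vertex 3.335 -3.86 2.897
vertex 3.103 -4.748 2.266
endloop
endfacet
facet normal 0.572 -0.816 -0.080
outer loop
vertex 3.983 -4.108 2.026
vertex 3.103 -4.748 2.266
vertex 3.329 -4.486 1.206
endloop
endfacet
facet normal 0.809 -0.297 -0.508
outer loop
vertex 3.983 -4.108 2.026
vertex 3.329 -4.486 1.206
vertex 3.7 -3.436 1.183
endloop
endfacet
facet normal 0.957 0.272 -0.105
outer loop
vertex 3.983 -4.108 2.026
vertex 3.7 -3.436 1.183
vertex 3.704 -3.048 2.228
endloop
endfacet
facet normal 0.285 0.529 0.799
outer loop
vertex 3.335 -3.86 2.897
vertex 3.704 -3.048 2.228
vertex 2.651 -3.034 2.594
endloop
endfacet
facet normal -0.100 -0.559 0.823
outer loop
vertex 3.103 -4.748 2.266
vertex 3.335 -3.86 2.897
vertex 2.28 -4.084 2.617
endloop
endfacet
facet normal -0.103 -0.960 -0.259
outer loop
vertex 3.329 -4.486 1.206
vertex 3.103 -4.748 2.266
vertex 2.276 -4.472 1.572
endloop
endfacet
facet normal 0.278 -0.119 -0.953
outer loop
vertex 3.7 -3.436 1.183
vertex 3.329 -4.486 1.206
vertex 2.645 -3.66 0.903
endloop
endfacet
facet normal 0.519 0.801 -0.299
outer loop
vertex 3.704 -3.048 2.228
vertex 3.7 -3.436 1.183
vertex 2.877 -2.772 1.534
endloop
endfacet

endsolid


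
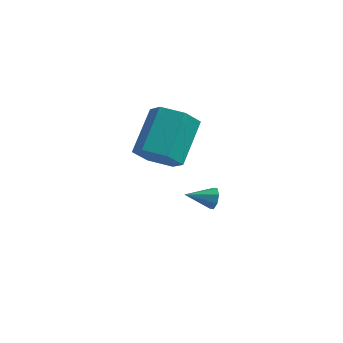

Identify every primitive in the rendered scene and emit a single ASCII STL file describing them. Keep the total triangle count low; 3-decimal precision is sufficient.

solid 
facet normal 0.894 0.292 -0.340
outer loop
vertex 3.355 -0.076 -3.292
vertex 3.131 0.106 -3.725
vertex 3.244 0.304 -3.258
endloop
endfacet
facet normal -0.006 -0.091 0.996
outer loop
vertex 3.355 -0.076 -3.292
vertex 3.244 0.304 -3.258
vertex 2.049 -0.246 -3.315
endloop
endfacet
facet normal 0.894 0.291 -0.340
outer loop
vertex 3.244 0.304 -3.258
vertex 3.131 0.106 -3.725
vertex 3.067 0.569 -3.497
endloop
endfacet
facet normal -0.283 0.531 0.799
outer loop
vertex 3.244 0.304 -3.258
vertex 3.067 0.569 -3.497
vertex 2.049 -0.246 -3.315
endloop
endfacet
facet normal 0.895 0.291 -0.339
outer loop
vertex 3.067 0.569 -3.497
vertex 3.131 0.106 -3.725
vertex 2.928 0.562 -3.87
endloop
endfacet
facet normal -0.589 0.782 0.205
outer loop
vertex 3.067 0.569 -3.497
vertex 2.928 0.562 -3.87
vertex 2.049 -0.246 -3.315
endloop
endfacet
facet normal 0.895 0.291 -0.339
outer loop
vertex 2.928 0.562 -3.87
vertex 3.131 0.106 -3.725
vertex 2.908 0.288 -4.158
endloop
endfacet
facet normal -0.743 0.510 -0.434
outer loop
vertex 2.928 0.562 -3.87
vertex 2.908 0.288 -4.158
vertex 2.049 -0.246 -3.315
endloop
endfacet
facet normal 0.895 0.292 -0.338
outer loop
vertex 2.908 0.288 -4.158
vertex 3.131 0.106 -3.725
vertex 3.019 -0.092 -4.192
endloop
endfacet
facet normal -0.654 -0.124 -0.746
outer loop
vertex 2.908 0.288 -4.158
vertex 3.019 -0.092 -4.192
vertex 2.049 -0.246 -3.315
endloop
endfacet
facet normal 0.895 0.290 -0.338
outer loop
vertex 3.019 -0.092 -4.192
vertex 3.131 0.106 -3.725
vertex 3.195 -0.357 -3.953
endloop
endfacet
facet normal -0.378 -0.746 -0.549
outer loop
vertex 3.019 -0.092 -4.192
vertex 3.195 -0.357 -3.953
vertex 2.049 -0.246 -3.315
endloop
endfacet
facet normal 0.895 0.291 -0.339
outer loop
vertex 3.195 -0.357 -3.953
vertex 3.131 0.106 -3.725
vertex 3.334 -0.35 -3.58
endloop
endfacet
facet normal -0.071 -0.996 0.045
outer loop
vertex 3.195 -0.357 -3.953
vertex 3.334 -0.35 -3.58
vertex 2.049 -0.246 -3.315
endloop
endfacet
facet normal 0.894 0.290 -0.341
outer loop
vertex 3.334 -0.35 -3.58
vertex 3.131 0.106 -3.725
vertex 3.355 -0.076 -3.292
endloop
endfacet
facet normal 0.082 -0.725 0.684
outer loop
vertex 3.334 -0.35 -3.58
vertex 3.355 -0.076 -3.292
vertex 2.049 -0.246 -3.315
endloop
endfacet
facet normal -0.193 -0.815 -0.547
outer loop
vertex 1.79 -1.441 -0.571
vertex 1.281 -1.834 0.194
vertex 0.809 -1.268 -0.482
endloop
endfacet
facet normal 0.022 0.553 -0.833
outer loop
vertex 1.79 -1.441 -0.571
vertex 0.809 -1.268 -0.482
vertex 2.189 0.247 0.56
endloop
endfacet
facet normal 0.021 0.553 -0.833
outer loop
vertex 2.189 0.247 0.56
vertex 0.809 -1.268 -0.482
vertex 1.208 0.419 0.649
endloop
endfacet
facet normal 0.192 0.815 0.546
outer loop
vertex 2.189 0.247 0.56
vertex 1.208 0.419 0.649
vertex 1.679 -0.146 1.326
endloop
endfacet
facet normal -0.193 -0.815 -0.547
outer loop
vertex 0.809 -1.268 -0.482
vertex 1.281 -1.834 0.194
vertex 0.3 -1.661 0.283
endloop
endfacet
facet normal -0.839 0.426 -0.339
outer loop
vertex 0.809 -1.268 -0.482
vertex 0.3 -1.661 0.283
vertex 1.208 0.419 0.649
endloop
endfacet
facet normal -0.838 0.426 -0.340
outer loop
vertex 1.208 0.419 0.649
vertex 0.3 -1.661 0.283
vertex 0.698 0.026 1.414
endloop
endfacet
facet normal 0.192 0.815 0.547
outer loop
vertex 1.208 0.419 0.649
vertex 0.698 0.026 1.414
vertex 1.679 -0.146 1.326
endloop
endfacet
facet normal -0.193 -0.815 -0.547
outer loop
vertex 0.3 -1.661 0.283
vertex 1.281 -1.834 0.194
vertex 0.771 -2.227 0.96
endloop
endfacet
facet normal -0.861 -0.127 0.493
outer loop
vertex 0.3 -1.661 0.283
vertex 0.771 -2.227 0.96
vertex 0.698 0.026 1.414
endloop
endfacet
facet normal -0.860 -0.127 0.494
outer loop
vertex 0.698 0.026 1.414
vertex 0.771 -2.227 0.96
vertex 1.17 -0.539 2.091
endloop
endfacet
facet normal 0.192 0.815 0.546
outer loop
vertex 0.698 0.026 1.414
vertex 1.17 -0.539 2.091
vertex 1.679 -0.146 1.326
endloop
endfacet
facet normal -0.192 -0.815 -0.546
outer loop
vertex 0.771 -2.227 0.96
vertex 1.281 -1.834 0.194
vertex 1.752 -2.399 0.871
endloop
endfacet
facet normal -0.021 -0.553 0.833
outer loop
vertex 0.771 -2.227 0.96
vertex 1.752 -2.399 0.871
vertex 1.17 -0.539 2.091
endloop
endfacet
facet normal -0.022 -0.553 0.833
outer loop
vertex 1.17 -0.539 2.091
vertex 1.752 -2.399 0.871
vertex 2.151 -0.712 2.002
endloop
endfacet
facet normal 0.193 0.815 0.547
outer loop
vertex 1.17 -0.539 2.091
vertex 2.151 -0.712 2.002
vertex 1.679 -0.146 1.326
endloop
endfacet
facet normal -0.192 -0.815 -0.547
outer loop
vertex 1.752 -2.399 0.871
vertex 1.281 -1.834 0.194
vertex 2.262 -2.006 0.106
endloop
endfacet
facet normal 0.838 -0.426 0.340
outer loop
vertex 1.752 -2.399 0.871
vertex 2.262 -2.006 0.106
vertex 2.151 -0.712 2.002
endloop
endfacet
facet normal 0.839 -0.426 0.340
outer loop
vertex 2.151 -0.712 2.002
vertex 2.262 -2.006 0.106
vertex 2.66 -0.319 1.237
endloop
endfacet
facet normal 0.193 0.815 0.547
outer loop
vertex 2.151 -0.712 2.002
vertex 2.66 -0.319 1.237
vertex 1.679 -0.146 1.326
endloop
endfacet
facet normal -0.192 -0.815 -0.546
outer loop
vertex 2.262 -2.006 0.106
vertex 1.281 -1.834 0.194
vertex 1.79 -1.441 -0.571
endloop
endfacet
facet normal 0.860 0.128 -0.493
outer loop
vertex 2.262 -2.006 0.106
vertex 1.79 -1.441 -0.571
vertex 2.66 -0.319 1.237
endloop
endfacet
facet normal 0.861 0.127 -0.493
outer loop
vertex 2.66 -0.319 1.237
vertex 1.79 -1.441 -0.571
vertex 2.189 0.247 0.56
endloop
endfacet
facet normal 0.193 0.815 0.547
outer loop
vertex 2.66 -0.319 1.237
vertex 2.189 0.247 0.56
vertex 1.679 -0.146 1.326
endloop
endfacet

endsolid


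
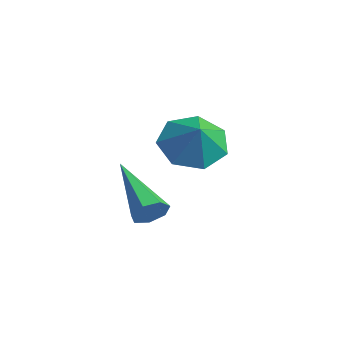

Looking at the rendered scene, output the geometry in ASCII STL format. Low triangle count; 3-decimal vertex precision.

solid 
facet normal 0.886 -0.015 -0.463
outer loop
vertex 1.941 1.186 0.778
vertex 1.685 1.025 0.294
vertex 1.792 1.553 0.481
endloop
endfacet
facet normal 0.140 0.657 0.741
outer loop
vertex 1.941 1.186 0.778
vertex 1.792 1.553 0.481
vertex -0.245 1.055 1.306
endloop
endfacet
facet normal 0.885 -0.015 -0.465
outer loop
vertex 1.792 1.553 0.481
vertex 1.685 1.025 0.294
vertex 1.562 1.522 0.044
endloop
endfacet
facet normal -0.219 0.975 0.046
outer loop
vertex 1.792 1.553 0.481
vertex 1.562 1.522 0.044
vertex -0.245 1.055 1.306
endloop
endfacet
facet normal 0.886 -0.013 -0.463
outer loop
vertex 1.562 1.522 0.044
vertex 1.685 1.025 0.294
vertex 1.426 1.117 -0.205
endloop
endfacet
facet normal -0.566 0.561 -0.603
outer loop
vertex 1.562 1.522 0.044
vertex 1.426 1.117 -0.205
vertex -0.245 1.055 1.306
endloop
endfacet
facet normal 0.886 -0.014 -0.463
outer loop
vertex 1.426 1.117 -0.205
vertex 1.685 1.025 0.294
vertex 1.485 0.642 -0.078
endloop
endfacet
facet normal -0.640 -0.272 -0.719
outer loop
vertex 1.426 1.117 -0.205
vertex 1.485 0.642 -0.078
vertex -0.245 1.055 1.306
endloop
endfacet
facet normal 0.886 -0.013 -0.463
outer loop
vertex 1.485 0.642 -0.078
vertex 1.685 1.025 0.294
vertex 1.695 0.456 0.329
endloop
endfacet
facet normal -0.384 -0.898 -0.212
outer loop
vertex 1.485 0.642 -0.078
vertex 1.695 0.456 0.329
vertex -0.245 1.055 1.306
endloop
endfacet
facet normal 0.886 -0.013 -0.464
outer loop
vertex 1.695 0.456 0.329
vertex 1.685 1.025 0.294
vertex 1.898 0.698 0.71
endloop
endfacet
facet normal 0.007 -0.846 0.533
outer loop
vertex 1.695 0.456 0.329
vertex 1.898 0.698 0.71
vertex -0.245 1.055 1.306
endloop
endfacet
facet normal 0.886 -0.013 -0.464
outer loop
vertex 1.898 0.698 0.71
vertex 1.685 1.025 0.294
vertex 1.941 1.186 0.778
endloop
endfacet
facet normal 0.241 -0.155 0.958
outer loop
vertex 1.898 0.698 0.71
vertex 1.941 1.186 0.778
vertex -0.245 1.055 1.306
endloop
endfacet
facet normal -0.664 0.159 -0.730
outer loop
vertex -0.926 4.009 0.149
vertex -1.719 4.058 0.881
vertex -1.106 4.86 0.498
endloop
endfacet
facet normal 0.979 0.206 0.004
outer loop
vertex -0.926 4.009 0.149
vertex -1.106 4.86 0.498
vertex -0.901 3.862 1.779
endloop
endfacet
facet normal -0.664 0.159 -0.731
outer loop
vertex -1.106 4.86 0.498
vertex -1.719 4.058 0.881
vertex -1.748 5.107 1.135
endloop
endfacet
facet normal 0.647 0.648 0.401
outer loop
vertex -1.106 4.86 0.498
vertex -1.748 5.107 1.135
vertex -0.901 3.862 1.779
endloop
endfacet
facet normal -0.665 0.158 -0.730
outer loop
vertex -1.748 5.107 1.135
vertex -1.719 4.058 0.881
vertex -2.367 4.563 1.581
endloop
endfacet
facet normal 0.139 0.528 0.838
outer loop
vertex -1.748 5.107 1.135
vertex -2.367 4.563 1.581
vertex -0.901 3.862 1.779
endloop
endfacet
facet normal -0.665 0.159 -0.730
outer loop
vertex -2.367 4.563 1.581
vertex -1.719 4.058 0.881
vertex -2.499 3.639 1.5
endloop
endfacet
facet normal -0.163 -0.063 0.985
outer loop
vertex -2.367 4.563 1.581
vertex -2.499 3.639 1.5
vertex -0.901 3.862 1.779
endloop
endfacet
facet normal -0.665 0.158 -0.730
outer loop
vertex -2.499 3.639 1.5
vertex -1.719 4.058 0.881
vertex -2.043 3.03 0.953
endloop
endfacet
facet normal -0.033 -0.681 0.731
outer loop
vertex -2.499 3.639 1.5
vertex -2.043 3.03 0.953
vertex -0.901 3.862 1.779
endloop
endfacet
facet normal -0.665 0.158 -0.730
outer loop
vertex -2.043 3.03 0.953
vertex -1.719 4.058 0.881
vertex -1.343 3.194 0.351
endloop
endfacet
facet normal 0.433 -0.861 0.269
outer loop
vertex -2.043 3.03 0.953
vertex -1.343 3.194 0.351
vertex -0.901 3.862 1.779
endloop
endfacet
facet normal -0.664 0.159 -0.730
outer loop
vertex -1.343 3.194 0.351
vertex -1.719 4.058 0.881
vertex -0.926 4.009 0.149
endloop
endfacet
facet normal 0.883 -0.466 -0.056
outer loop
vertex -1.343 3.194 0.351
vertex -0.926 4.009 0.149
vertex -0.901 3.862 1.779
endloop
endfacet

endsolid


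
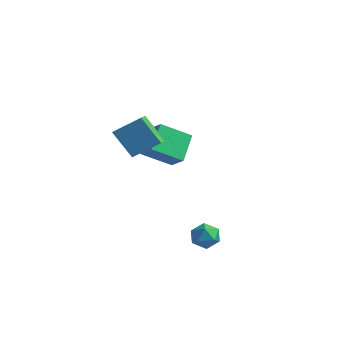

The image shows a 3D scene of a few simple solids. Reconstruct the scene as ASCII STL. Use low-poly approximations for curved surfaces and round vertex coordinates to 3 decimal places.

solid 
facet normal -0.536 -0.673 0.510
outer loop
vertex -2.596 3.447 2.176
vertex -3.724 3.709 1.337
vertex -1.963 1.943 0.854
endloop
endfacet
facet normal 0.789 -0.183 0.586
outer loop
vertex -0.796 3.411 -0.257
vertex -2.596 3.447 2.176
vertex -1.963 1.943 0.854
endloop
endfacet
facet normal -0.535 -0.673 0.510
outer loop
vertex -1.963 1.943 0.854
vertex -3.724 3.709 1.337
vertex -3.091 2.205 0.016
endloop
endfacet
facet normal 0.301 -0.716 -0.630
outer loop
vertex -3.091 2.205 0.016
vertex -0.796 3.411 -0.257
vertex -1.963 1.943 0.854
endloop
endfacet
facet normal -0.302 0.716 0.629
outer loop
vertex -2.596 3.447 2.176
vertex -2.557 5.177 0.226
vertex -3.724 3.709 1.337
endloop
endfacet
facet normal 0.789 -0.183 0.586
outer loop
vertex -1.429 4.915 1.064
vertex -2.596 3.447 2.176
vertex -0.796 3.411 -0.257
endloop
endfacet
facet normal -0.301 0.716 0.629
outer loop
vertex -1.429 4.915 1.064
vertex -2.557 5.177 0.226
vertex -2.596 3.447 2.176
endloop
endfacet
facet normal -0.789 0.183 -0.587
outer loop
vertex -3.724 3.709 1.337
vertex -2.557 5.177 0.226
vertex -3.091 2.205 0.016
endloop
endfacet
facet normal 0.302 -0.716 -0.629
outer loop
vertex -1.924 3.673 -1.096
vertex -0.796 3.411 -0.257
vertex -3.091 2.205 0.016
endloop
endfacet
facet normal -0.789 0.183 -0.586
outer loop
vertex -3.091 2.205 0.016
vertex -2.557 5.177 0.226
vertex -1.924 3.673 -1.096
endloop
endfacet
facet normal 0.536 0.673 -0.510
outer loop
vertex -1.924 3.673 -1.096
vertex -1.429 4.915 1.064
vertex -0.796 3.411 -0.257
endloop
endfacet
facet normal 0.535 0.673 -0.510
outer loop
vertex -2.557 5.177 0.226
vertex -1.429 4.915 1.064
vertex -1.924 3.673 -1.096
endloop
endfacet
facet normal -0.670 0.687 0.282
outer loop
vertex 3.393 1.112 -3.61
vertex 2.696 0.458 -3.671
vertex 3.168 0.58 -2.847
endloop
endfacet
facet normal -0.030 0.824 0.566
outer loop
vertex 3.393 1.112 -3.61
vertex 3.168 0.58 -2.847
vertex 4.086 0.756 -3.055
endloop
endfacet
facet normal 0.437 0.899 0.030
outer loop
vertex 3.393 1.112 -3.61
vertex 4.086 0.756 -3.055
vertex 4.181 0.742 -4.007
endloop
endfacet
facet normal 0.086 0.808 -0.583
outer loop
vertex 3.393 1.112 -3.61
vertex 4.181 0.742 -4.007
vertex 3.322 0.558 -4.388
endloop
endfacet
facet normal -0.598 0.678 -0.428
outer loop
vertex 3.393 1.112 -3.61
vertex 3.322 0.558 -4.388
vertex 2.696 0.458 -3.671
endloop
endfacet
facet normal 0.166 0.257 0.952
outer loop
vertex 4.086 0.756 -3.055
vertex 3.168 0.58 -2.847
vertex 3.818 -0.118 -2.772
endloop
endfacet
facet normal -0.869 0.035 0.493
outer loop
vertex 3.168 0.58 -2.847
vertex 2.696 0.458 -3.671
vertex 2.959 -0.302 -3.153
endloop
endfacet
facet normal -0.754 0.019 -0.656
outer loop
vertex 2.696 0.458 -3.671
vertex 3.322 0.558 -4.388
vertex 3.054 -0.316 -4.105
endloop
endfacet
facet normal 0.353 0.231 -0.907
outer loop
vertex 3.322 0.558 -4.388
vertex 4.181 0.742 -4.007
vertex 3.972 -0.14 -4.313
endloop
endfacet
facet normal 0.922 0.378 0.086
outer loop
vertex 4.181 0.742 -4.007
vertex 4.086 0.756 -3.055
vertex 4.444 -0.018 -3.489
endloop
endfacet
facet normal -0.086 -0.808 0.583
outer loop
vertex 3.747 -0.672 -3.55
vertex 3.818 -0.118 -2.772
vertex 2.959 -0.302 -3.153
endloop
endfacet
facet normal -0.437 -0.899 -0.030
outer loop
vertex 3.747 -0.672 -3.55
vertex 2.959 -0.302 -3.153
vertex 3.054 -0.316 -4.105
endloop
endfacet
facet normal 0.030 -0.824 -0.566
outer loop
vertex 3.747 -0.672 -3.55
vertex 3.054 -0.316 -4.105
vertex 3.972 -0.14 -4.313
endloop
endfacet
facet normal 0.670 -0.687 -0.282
outer loop
vertex 3.747 -0.672 -3.55
vertex 3.972 -0.14 -4.313
vertex 4.444 -0.018 -3.489
endloop
endfacet
facet normal 0.598 -0.678 0.428
outer loop
vertex 3.747 -0.672 -3.55
vertex 4.444 -0.018 -3.489
vertex 3.818 -0.118 -2.772
endloop
endfacet
facet normal -0.353 -0.231 0.907
outer loop
vertex 2.959 -0.302 -3.153
vertex 3.818 -0.118 -2.772
vertex 3.168 0.58 -2.847
endloop
endfacet
facet normal -0.922 -0.378 -0.086
outer loop
vertex 3.054 -0.316 -4.105
vertex 2.959 -0.302 -3.153
vertex 2.696 0.458 -3.671
endloop
endfacet
facet normal -0.166 -0.257 -0.952
outer loop
vertex 3.972 -0.14 -4.313
vertex 3.054 -0.316 -4.105
vertex 3.322 0.558 -4.388
endloop
endfacet
facet normal 0.869 -0.035 -0.493
outer loop
vertex 4.444 -0.018 -3.489
vertex 3.972 -0.14 -4.313
vertex 4.181 0.742 -4.007
endloop
endfacet
facet normal 0.754 -0.019 0.656
outer loop
vertex 3.818 -0.118 -2.772
vertex 4.444 -0.018 -3.489
vertex 4.086 0.756 -3.055
endloop
endfacet
facet normal -0.586 -0.593 -0.552
outer loop
vertex -1.056 -2.325 4.095
vertex -1.758 -1.187 3.618
vertex 0.279 -2.166 2.507
endloop
endfacet
facet normal 0.495 -0.801 0.336
outer loop
vertex 1.398 -1.033 3.562
vertex -1.056 -2.325 4.095
vertex 0.279 -2.166 2.507
endloop
endfacet
facet normal -0.586 -0.593 -0.552
outer loop
vertex 0.279 -2.166 2.507
vertex -1.758 -1.187 3.618
vertex -0.424 -1.027 2.031
endloop
endfacet
facet normal 0.642 0.077 -0.763
outer loop
vertex -0.424 -1.027 2.031
vertex 1.398 -1.033 3.562
vertex 0.279 -2.166 2.507
endloop
endfacet
facet normal -0.642 -0.076 0.763
outer loop
vertex -1.056 -2.325 4.095
vertex -0.639 -0.054 4.673
vertex -1.758 -1.187 3.618
endloop
endfacet
facet normal 0.495 -0.802 0.335
outer loop
vertex 0.064 -1.193 5.149
vertex -1.056 -2.325 4.095
vertex 1.398 -1.033 3.562
endloop
endfacet
facet normal -0.641 -0.077 0.764
outer loop
vertex 0.064 -1.193 5.149
vertex -0.639 -0.054 4.673
vertex -1.056 -2.325 4.095
endloop
endfacet
facet normal -0.495 0.801 -0.335
outer loop
vertex -1.758 -1.187 3.618
vertex -0.639 -0.054 4.673
vertex -0.424 -1.027 2.031
endloop
endfacet
facet normal 0.642 0.076 -0.763
outer loop
vertex 0.696 0.105 3.085
vertex 1.398 -1.033 3.562
vertex -0.424 -1.027 2.031
endloop
endfacet
facet normal -0.495 0.802 -0.336
outer loop
vertex -0.424 -1.027 2.031
vertex -0.639 -0.054 4.673
vertex 0.696 0.105 3.085
endloop
endfacet
facet normal 0.586 0.593 0.552
outer loop
vertex 0.696 0.105 3.085
vertex 0.064 -1.193 5.149
vertex 1.398 -1.033 3.562
endloop
endfacet
facet normal 0.586 0.593 0.552
outer loop
vertex -0.639 -0.054 4.673
vertex 0.064 -1.193 5.149
vertex 0.696 0.105 3.085
endloop
endfacet

endsolid


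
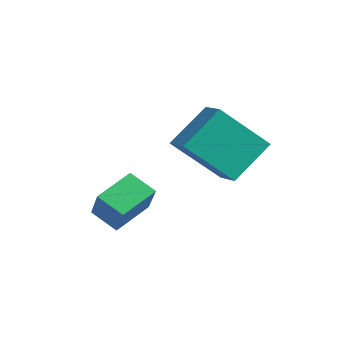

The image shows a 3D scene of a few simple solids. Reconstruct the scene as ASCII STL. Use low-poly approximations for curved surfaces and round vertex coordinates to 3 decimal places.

solid 
facet normal -0.973 0.088 -0.211
outer loop
vertex 0.545 0.355 3.147
vertex 0.394 1.675 4.391
vertex 1.014 1.856 1.61
endloop
endfacet
facet normal 0.083 -0.725 -0.683
outer loop
vertex 2.026 1.765 1.829
vertex 0.545 0.355 3.147
vertex 1.014 1.856 1.61
endloop
endfacet
facet normal -0.973 0.088 -0.211
outer loop
vertex 1.014 1.856 1.61
vertex 0.394 1.675 4.391
vertex 0.863 3.177 2.853
endloop
endfacet
facet normal 0.213 0.682 -0.699
outer loop
vertex 0.863 3.177 2.853
vertex 2.026 1.765 1.829
vertex 1.014 1.856 1.61
endloop
endfacet
facet normal -0.213 -0.683 0.699
outer loop
vertex 0.545 0.355 3.147
vertex 1.406 1.584 4.61
vertex 0.394 1.675 4.391
endloop
endfacet
facet normal 0.083 -0.725 -0.683
outer loop
vertex 1.557 0.263 3.367
vertex 0.545 0.355 3.147
vertex 2.026 1.765 1.829
endloop
endfacet
facet normal -0.214 -0.682 0.699
outer loop
vertex 1.557 0.263 3.367
vertex 1.406 1.584 4.61
vertex 0.545 0.355 3.147
endloop
endfacet
facet normal -0.083 0.725 0.683
outer loop
vertex 0.394 1.675 4.391
vertex 1.406 1.584 4.61
vertex 0.863 3.177 2.853
endloop
endfacet
facet normal 0.214 0.683 -0.699
outer loop
vertex 1.875 3.085 3.073
vertex 2.026 1.765 1.829
vertex 0.863 3.177 2.853
endloop
endfacet
facet normal -0.083 0.725 0.683
outer loop
vertex 0.863 3.177 2.853
vertex 1.406 1.584 4.61
vertex 1.875 3.085 3.073
endloop
endfacet
facet normal 0.973 -0.088 0.211
outer loop
vertex 1.875 3.085 3.073
vertex 1.557 0.263 3.367
vertex 2.026 1.765 1.829
endloop
endfacet
facet normal 0.973 -0.088 0.211
outer loop
vertex 1.406 1.584 4.61
vertex 1.557 0.263 3.367
vertex 1.875 3.085 3.073
endloop
endfacet
facet normal -0.702 -0.453 0.549
outer loop
vertex 0.179 -1.899 1.218
vertex -0.141 -0.635 1.853
vertex -0.87 -1.61 0.114
endloop
endfacet
facet normal 0.221 -0.872 -0.438
outer loop
vertex -0.119 -1.125 -0.473
vertex 0.179 -1.899 1.218
vertex -0.87 -1.61 0.114
endloop
endfacet
facet normal -0.702 -0.453 0.549
outer loop
vertex -0.87 -1.61 0.114
vertex -0.141 -0.635 1.853
vertex -1.19 -0.346 0.749
endloop
endfacet
facet normal -0.677 0.186 -0.712
outer loop
vertex -1.19 -0.346 0.749
vertex -0.119 -1.125 -0.473
vertex -0.87 -1.61 0.114
endloop
endfacet
facet normal 0.677 -0.186 0.712
outer loop
vertex 0.179 -1.899 1.218
vertex 0.61 -0.15 1.266
vertex -0.141 -0.635 1.853
endloop
endfacet
facet normal 0.221 -0.872 -0.438
outer loop
vertex 0.93 -1.414 0.631
vertex 0.179 -1.899 1.218
vertex -0.119 -1.125 -0.473
endloop
endfacet
facet normal 0.677 -0.186 0.712
outer loop
vertex 0.93 -1.414 0.631
vertex 0.61 -0.15 1.266
vertex 0.179 -1.899 1.218
endloop
endfacet
facet normal -0.221 0.872 0.438
outer loop
vertex -0.141 -0.635 1.853
vertex 0.61 -0.15 1.266
vertex -1.19 -0.346 0.749
endloop
endfacet
facet normal -0.677 0.186 -0.712
outer loop
vertex -0.439 0.139 0.162
vertex -0.119 -1.125 -0.473
vertex -1.19 -0.346 0.749
endloop
endfacet
facet normal -0.221 0.872 0.438
outer loop
vertex -1.19 -0.346 0.749
vertex 0.61 -0.15 1.266
vertex -0.439 0.139 0.162
endloop
endfacet
facet normal 0.702 0.453 -0.549
outer loop
vertex -0.439 0.139 0.162
vertex 0.93 -1.414 0.631
vertex -0.119 -1.125 -0.473
endloop
endfacet
facet normal 0.702 0.453 -0.549
outer loop
vertex 0.61 -0.15 1.266
vertex 0.93 -1.414 0.631
vertex -0.439 0.139 0.162
endloop
endfacet

endsolid


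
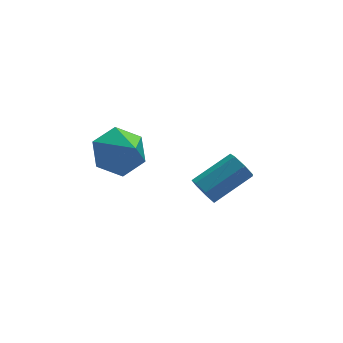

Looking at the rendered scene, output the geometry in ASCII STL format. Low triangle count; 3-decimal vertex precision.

solid 
facet normal -0.227 0.753 -0.618
outer loop
vertex -0.675 2.365 -0.23
vertex -1.588 2.541 0.32
vertex -0.679 3.05 0.606
endloop
endfacet
facet normal 0.959 -0.216 0.182
outer loop
vertex -0.675 2.365 -0.23
vertex -0.679 3.05 0.606
vertex -1.212 1.299 1.34
endloop
endfacet
facet normal -0.227 0.753 -0.618
outer loop
vertex -0.679 3.05 0.606
vertex -1.588 2.541 0.32
vertex -1.592 3.225 1.155
endloop
endfacet
facet normal 0.532 0.184 0.826
outer loop
vertex -0.679 3.05 0.606
vertex -1.592 3.225 1.155
vertex -1.212 1.299 1.34
endloop
endfacet
facet normal -0.228 0.753 -0.618
outer loop
vertex -1.592 3.225 1.155
vertex -1.588 2.541 0.32
vertex -2.5 2.716 0.87
endloop
endfacet
facet normal -0.314 0.029 0.949
outer loop
vertex -1.592 3.225 1.155
vertex -2.5 2.716 0.87
vertex -1.212 1.299 1.34
endloop
endfacet
facet normal -0.228 0.753 -0.618
outer loop
vertex -2.5 2.716 0.87
vertex -1.588 2.541 0.32
vertex -2.496 2.032 0.035
endloop
endfacet
facet normal -0.735 -0.526 0.428
outer loop
vertex -2.5 2.716 0.87
vertex -2.496 2.032 0.035
vertex -1.212 1.299 1.34
endloop
endfacet
facet normal -0.228 0.752 -0.618
outer loop
vertex -2.496 2.032 0.035
vertex -1.588 2.541 0.32
vertex -1.583 1.856 -0.515
endloop
endfacet
facet normal -0.309 -0.926 -0.216
outer loop
vertex -2.496 2.032 0.035
vertex -1.583 1.856 -0.515
vertex -1.212 1.299 1.34
endloop
endfacet
facet normal -0.228 0.752 -0.618
outer loop
vertex -1.583 1.856 -0.515
vertex -1.588 2.541 0.32
vertex -0.675 2.365 -0.23
endloop
endfacet
facet normal 0.539 -0.771 -0.339
outer loop
vertex -1.583 1.856 -0.515
vertex -0.675 2.365 -0.23
vertex -1.212 1.299 1.34
endloop
endfacet
facet normal -0.841 -0.264 -0.472
outer loop
vertex 1.974 2.859 -3.349
vertex 1.614 3.064 -2.822
vertex 1.805 3.416 -3.359
endloop
endfacet
facet normal 0.457 0.123 -0.881
outer loop
vertex 1.974 2.859 -3.349
vertex 1.805 3.416 -3.359
vertex 3.546 3.352 -2.465
endloop
endfacet
facet normal 0.457 0.122 -0.881
outer loop
vertex 3.546 3.352 -2.465
vertex 1.805 3.416 -3.359
vertex 3.378 3.909 -2.475
endloop
endfacet
facet normal 0.841 0.262 0.473
outer loop
vertex 3.546 3.352 -2.465
vertex 3.378 3.909 -2.475
vertex 3.186 3.556 -1.938
endloop
endfacet
facet normal -0.841 -0.264 -0.472
outer loop
vertex 1.805 3.416 -3.359
vertex 1.614 3.064 -2.822
vertex 1.492 3.707 -2.964
endloop
endfacet
facet normal 0.057 0.825 -0.562
outer loop
vertex 1.805 3.416 -3.359
vertex 1.492 3.707 -2.964
vertex 3.378 3.909 -2.475
endloop
endfacet
facet normal 0.058 0.824 -0.563
outer loop
vertex 3.378 3.909 -2.475
vertex 1.492 3.707 -2.964
vertex 3.065 4.2 -2.081
endloop
endfacet
facet normal 0.841 0.263 0.473
outer loop
vertex 3.378 3.909 -2.475
vertex 3.065 4.2 -2.081
vertex 3.186 3.556 -1.938
endloop
endfacet
facet normal -0.841 -0.264 -0.473
outer loop
vertex 1.492 3.707 -2.964
vertex 1.614 3.064 -2.822
vertex 1.271 3.514 -2.463
endloop
endfacet
facet normal -0.384 0.906 0.179
outer loop
vertex 1.492 3.707 -2.964
vertex 1.271 3.514 -2.463
vertex 3.065 4.2 -2.081
endloop
endfacet
facet normal -0.385 0.905 0.181
outer loop
vertex 3.065 4.2 -2.081
vertex 1.271 3.514 -2.463
vertex 2.844 4.006 -1.579
endloop
endfacet
facet normal 0.841 0.263 0.472
outer loop
vertex 3.065 4.2 -2.081
vertex 2.844 4.006 -1.579
vertex 3.186 3.556 -1.938
endloop
endfacet
facet normal -0.841 -0.264 -0.472
outer loop
vertex 1.271 3.514 -2.463
vertex 1.614 3.064 -2.822
vertex 1.308 2.981 -2.231
endloop
endfacet
facet normal -0.537 0.305 0.786
outer loop
vertex 1.271 3.514 -2.463
vertex 1.308 2.981 -2.231
vertex 2.844 4.006 -1.579
endloop
endfacet
facet normal -0.537 0.305 0.786
outer loop
vertex 2.844 4.006 -1.579
vertex 1.308 2.981 -2.231
vertex 2.88 3.474 -1.348
endloop
endfacet
facet normal 0.841 0.262 0.473
outer loop
vertex 2.844 4.006 -1.579
vertex 2.88 3.474 -1.348
vertex 3.186 3.556 -1.938
endloop
endfacet
facet normal -0.841 -0.263 -0.472
outer loop
vertex 1.308 2.981 -2.231
vertex 1.614 3.064 -2.822
vertex 1.575 2.511 -2.445
endloop
endfacet
facet normal -0.285 -0.527 0.801
outer loop
vertex 1.308 2.981 -2.231
vertex 1.575 2.511 -2.445
vertex 2.88 3.474 -1.348
endloop
endfacet
facet normal -0.285 -0.526 0.801
outer loop
vertex 2.88 3.474 -1.348
vertex 1.575 2.511 -2.445
vertex 3.148 3.004 -1.561
endloop
endfacet
facet normal 0.840 0.265 0.473
outer loop
vertex 2.88 3.474 -1.348
vertex 3.148 3.004 -1.561
vertex 3.186 3.556 -1.938
endloop
endfacet
facet normal -0.841 -0.263 -0.472
outer loop
vertex 1.575 2.511 -2.445
vertex 1.614 3.064 -2.822
vertex 1.871 2.457 -2.942
endloop
endfacet
facet normal 0.182 -0.960 0.212
outer loop
vertex 1.575 2.511 -2.445
vertex 1.871 2.457 -2.942
vertex 3.148 3.004 -1.561
endloop
endfacet
facet normal 0.182 -0.960 0.212
outer loop
vertex 3.148 3.004 -1.561
vertex 1.871 2.457 -2.942
vertex 3.444 2.95 -2.058
endloop
endfacet
facet normal 0.841 0.265 0.472
outer loop
vertex 3.148 3.004 -1.561
vertex 3.444 2.95 -2.058
vertex 3.186 3.556 -1.938
endloop
endfacet
facet normal -0.841 -0.263 -0.472
outer loop
vertex 1.871 2.457 -2.942
vertex 1.614 3.064 -2.822
vertex 1.974 2.859 -3.349
endloop
endfacet
facet normal 0.511 -0.673 -0.535
outer loop
vertex 1.871 2.457 -2.942
vertex 1.974 2.859 -3.349
vertex 3.444 2.95 -2.058
endloop
endfacet
facet normal 0.512 -0.672 -0.535
outer loop
vertex 3.444 2.95 -2.058
vertex 1.974 2.859 -3.349
vertex 3.546 3.352 -2.465
endloop
endfacet
facet normal 0.841 0.265 0.472
outer loop
vertex 3.444 2.95 -2.058
vertex 3.546 3.352 -2.465
vertex 3.186 3.556 -1.938
endloop
endfacet

endsolid


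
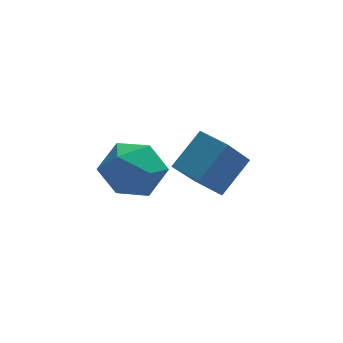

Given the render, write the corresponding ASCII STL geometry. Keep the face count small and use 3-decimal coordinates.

solid 
facet normal -0.608 0.792 0.055
outer loop
vertex 1.867 0.122 -0.341
vertex 2.838 0.801 0.611
vertex 2.711 0.866 -1.733
endloop
endfacet
facet normal -0.638 -0.448 -0.626
outer loop
vertex 3.362 0.019 -1.791
vertex 1.867 0.122 -0.341
vertex 2.711 0.866 -1.733
endloop
endfacet
facet normal -0.608 0.792 0.055
outer loop
vertex 2.711 0.866 -1.733
vertex 2.838 0.801 0.611
vertex 3.682 1.546 -0.781
endloop
endfacet
facet normal 0.471 0.416 -0.778
outer loop
vertex 3.682 1.546 -0.781
vertex 3.362 0.019 -1.791
vertex 2.711 0.866 -1.733
endloop
endfacet
facet normal -0.472 -0.416 0.778
outer loop
vertex 1.867 0.122 -0.341
vertex 3.489 -0.046 0.553
vertex 2.838 0.801 0.611
endloop
endfacet
facet normal -0.638 -0.447 -0.626
outer loop
vertex 2.518 -0.726 -0.399
vertex 1.867 0.122 -0.341
vertex 3.362 0.019 -1.791
endloop
endfacet
facet normal -0.472 -0.415 0.778
outer loop
vertex 2.518 -0.726 -0.399
vertex 3.489 -0.046 0.553
vertex 1.867 0.122 -0.341
endloop
endfacet
facet normal 0.638 0.448 0.626
outer loop
vertex 2.838 0.801 0.611
vertex 3.489 -0.046 0.553
vertex 3.682 1.546 -0.781
endloop
endfacet
facet normal 0.472 0.415 -0.778
outer loop
vertex 4.333 0.698 -0.839
vertex 3.362 0.019 -1.791
vertex 3.682 1.546 -0.781
endloop
endfacet
facet normal 0.639 0.447 0.626
outer loop
vertex 3.682 1.546 -0.781
vertex 3.489 -0.046 0.553
vertex 4.333 0.698 -0.839
endloop
endfacet
facet normal 0.608 -0.792 -0.055
outer loop
vertex 4.333 0.698 -0.839
vertex 2.518 -0.726 -0.399
vertex 3.362 0.019 -1.791
endloop
endfacet
facet normal 0.608 -0.792 -0.055
outer loop
vertex 3.489 -0.046 0.553
vertex 2.518 -0.726 -0.399
vertex 4.333 0.698 -0.839
endloop
endfacet
facet normal -0.750 0.231 0.620
outer loop
vertex -0.5 -1.304 0.995
vertex 0.031 -1.746 1.801
vertex 0.164 -0.716 1.579
endloop
endfacet
facet normal -0.704 0.705 0.090
outer loop
vertex -0.5 -1.304 0.995
vertex 0.164 -0.716 1.579
vertex 0.143 -0.602 0.523
endloop
endfacet
facet normal -0.773 0.354 -0.527
outer loop
vertex -0.5 -1.304 0.995
vertex 0.143 -0.602 0.523
vertex -0.003 -1.562 0.093
endloop
endfacet
facet normal -0.862 -0.338 -0.378
outer loop
vertex -0.5 -1.304 0.995
vertex -0.003 -1.562 0.093
vertex -0.072 -2.269 0.882
endloop
endfacet
facet normal -0.848 -0.415 0.331
outer loop
vertex -0.5 -1.304 0.995
vertex -0.072 -2.269 0.882
vertex 0.031 -1.746 1.801
endloop
endfacet
facet normal -0.050 0.993 0.108
outer loop
vertex 0.143 -0.602 0.523
vertex 0.164 -0.716 1.579
vertex 1.072 -0.611 1.038
endloop
endfacet
facet normal -0.125 0.224 0.966
outer loop
vertex 0.164 -0.716 1.579
vertex 0.031 -1.746 1.801
vertex 1.003 -1.318 1.827
endloop
endfacet
facet normal -0.284 -0.819 0.498
outer loop
vertex 0.031 -1.746 1.801
vertex -0.072 -2.269 0.882
vertex 0.857 -2.278 1.397
endloop
endfacet
facet normal -0.307 -0.695 -0.650
outer loop
vertex -0.072 -2.269 0.882
vertex -0.003 -1.562 0.093
vertex 0.836 -2.164 0.341
endloop
endfacet
facet normal -0.163 0.424 -0.891
outer loop
vertex -0.003 -1.562 0.093
vertex 0.143 -0.602 0.523
vertex 0.969 -1.134 0.119
endloop
endfacet
facet normal 0.862 0.338 0.378
outer loop
vertex 1.5 -1.576 0.925
vertex 1.072 -0.611 1.038
vertex 1.003 -1.318 1.827
endloop
endfacet
facet normal 0.773 -0.354 0.527
outer loop
vertex 1.5 -1.576 0.925
vertex 1.003 -1.318 1.827
vertex 0.857 -2.278 1.397
endloop
endfacet
facet normal 0.704 -0.705 -0.090
outer loop
vertex 1.5 -1.576 0.925
vertex 0.857 -2.278 1.397
vertex 0.836 -2.164 0.341
endloop
endfacet
facet normal 0.750 -0.231 -0.620
outer loop
vertex 1.5 -1.576 0.925
vertex 0.836 -2.164 0.341
vertex 0.969 -1.134 0.119
endloop
endfacet
facet normal 0.848 0.415 -0.331
outer loop
vertex 1.5 -1.576 0.925
vertex 0.969 -1.134 0.119
vertex 1.072 -0.611 1.038
endloop
endfacet
facet normal 0.307 0.695 0.650
outer loop
vertex 1.003 -1.318 1.827
vertex 1.072 -0.611 1.038
vertex 0.164 -0.716 1.579
endloop
endfacet
facet normal 0.163 -0.424 0.891
outer loop
vertex 0.857 -2.278 1.397
vertex 1.003 -1.318 1.827
vertex 0.031 -1.746 1.801
endloop
endfacet
facet normal 0.050 -0.993 -0.108
outer loop
vertex 0.836 -2.164 0.341
vertex 0.857 -2.278 1.397
vertex -0.072 -2.269 0.882
endloop
endfacet
facet normal 0.125 -0.224 -0.966
outer loop
vertex 0.969 -1.134 0.119
vertex 0.836 -2.164 0.341
vertex -0.003 -1.562 0.093
endloop
endfacet
facet normal 0.284 0.819 -0.498
outer loop
vertex 1.072 -0.611 1.038
vertex 0.969 -1.134 0.119
vertex 0.143 -0.602 0.523
endloop
endfacet

endsolid


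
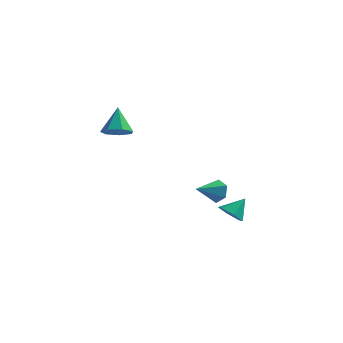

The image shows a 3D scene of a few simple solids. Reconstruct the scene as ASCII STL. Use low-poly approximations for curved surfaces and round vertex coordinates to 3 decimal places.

solid 
facet normal 0.175 -0.544 -0.821
outer loop
vertex -1.939 -0.085 2.703
vertex -2.774 -0.121 2.549
vertex -2.211 0.458 2.285
endloop
endfacet
facet normal 0.755 0.593 0.279
outer loop
vertex -1.939 -0.085 2.703
vertex -2.211 0.458 2.285
vertex -3.066 0.781 3.911
endloop
endfacet
facet normal 0.174 -0.544 -0.821
outer loop
vertex -2.211 0.458 2.285
vertex -2.774 -0.121 2.549
vertex -2.907 0.566 2.066
endloop
endfacet
facet normal 0.183 0.978 -0.098
outer loop
vertex -2.211 0.458 2.285
vertex -2.907 0.566 2.066
vertex -3.066 0.781 3.911
endloop
endfacet
facet normal 0.175 -0.543 -0.821
outer loop
vertex -2.907 0.566 2.066
vertex -2.774 -0.121 2.549
vertex -3.503 0.156 2.21
endloop
endfacet
facet normal -0.584 0.799 -0.143
outer loop
vertex -2.907 0.566 2.066
vertex -3.503 0.156 2.21
vertex -3.066 0.781 3.911
endloop
endfacet
facet normal 0.176 -0.543 -0.821
outer loop
vertex -3.503 0.156 2.21
vertex -2.774 -0.121 2.549
vertex -3.55 -0.463 2.609
endloop
endfacet
facet normal -0.966 0.189 0.179
outer loop
vertex -3.503 0.156 2.21
vertex -3.55 -0.463 2.609
vertex -3.066 0.781 3.911
endloop
endfacet
facet normal 0.176 -0.543 -0.821
outer loop
vertex -3.55 -0.463 2.609
vertex -2.774 -0.121 2.549
vertex -3.013 -0.824 2.963
endloop
endfacet
facet normal -0.675 -0.392 0.625
outer loop
vertex -3.55 -0.463 2.609
vertex -3.013 -0.824 2.963
vertex -3.066 0.781 3.911
endloop
endfacet
facet normal 0.175 -0.543 -0.821
outer loop
vertex -3.013 -0.824 2.963
vertex -2.774 -0.121 2.549
vertex -2.296 -0.656 3.005
endloop
endfacet
facet normal 0.068 -0.506 0.860
outer loop
vertex -3.013 -0.824 2.963
vertex -2.296 -0.656 3.005
vertex -3.066 0.781 3.911
endloop
endfacet
facet normal 0.175 -0.544 -0.821
outer loop
vertex -2.296 -0.656 3.005
vertex -2.774 -0.121 2.549
vertex -1.939 -0.085 2.703
endloop
endfacet
facet normal 0.705 -0.067 0.706
outer loop
vertex -2.296 -0.656 3.005
vertex -1.939 -0.085 2.703
vertex -3.066 0.781 3.911
endloop
endfacet
facet normal 0.514 0.776 -0.365
outer loop
vertex 1.713 4.046 -2.338
vertex 1.158 4.162 -2.873
vertex 1.112 4.518 -2.18
endloop
endfacet
facet normal 0.141 -0.148 0.979
outer loop
vertex 1.713 4.046 -2.338
vertex 1.112 4.518 -2.18
vertex 0.362 2.958 -2.307
endloop
endfacet
facet normal 0.512 0.777 -0.365
outer loop
vertex 1.112 4.518 -2.18
vertex 1.158 4.162 -2.873
vertex 0.556 4.633 -2.715
endloop
endfacet
facet normal -0.644 0.251 0.723
outer loop
vertex 1.112 4.518 -2.18
vertex 0.556 4.633 -2.715
vertex 0.362 2.958 -2.307
endloop
endfacet
facet normal 0.512 0.777 -0.365
outer loop
vertex 0.556 4.633 -2.715
vertex 1.158 4.162 -2.873
vertex 0.602 4.277 -3.408
endloop
endfacet
facet normal -0.990 0.088 -0.111
outer loop
vertex 0.556 4.633 -2.715
vertex 0.602 4.277 -3.408
vertex 0.362 2.958 -2.307
endloop
endfacet
facet normal 0.513 0.777 -0.366
outer loop
vertex 0.602 4.277 -3.408
vertex 1.158 4.162 -2.873
vertex 1.203 3.806 -3.566
endloop
endfacet
facet normal -0.551 -0.473 -0.687
outer loop
vertex 0.602 4.277 -3.408
vertex 1.203 3.806 -3.566
vertex 0.362 2.958 -2.307
endloop
endfacet
facet normal 0.513 0.777 -0.366
outer loop
vertex 1.203 3.806 -3.566
vertex 1.158 4.162 -2.873
vertex 1.759 3.691 -3.031
endloop
endfacet
facet normal 0.234 -0.872 -0.431
outer loop
vertex 1.203 3.806 -3.566
vertex 1.759 3.691 -3.031
vertex 0.362 2.958 -2.307
endloop
endfacet
facet normal 0.513 0.777 -0.364
outer loop
vertex 1.759 3.691 -3.031
vertex 1.158 4.162 -2.873
vertex 1.713 4.046 -2.338
endloop
endfacet
facet normal 0.580 -0.709 0.402
outer loop
vertex 1.759 3.691 -3.031
vertex 1.713 4.046 -2.338
vertex 0.362 2.958 -2.307
endloop
endfacet
facet normal -0.444 -0.577 -0.686
outer loop
vertex 2.438 3.843 -4.662
vertex 2.112 3.385 -4.066
vertex 1.705 4.037 -4.351
endloop
endfacet
facet normal 0.163 0.963 -0.216
outer loop
vertex 2.438 3.843 -4.662
vertex 1.705 4.037 -4.351
vertex 2.688 4.135 -3.174
endloop
endfacet
facet normal -0.443 -0.577 -0.686
outer loop
vertex 1.705 4.037 -4.351
vertex 2.112 3.385 -4.066
vertex 1.378 3.579 -3.755
endloop
endfacet
facet normal -0.492 0.800 0.344
outer loop
vertex 1.705 4.037 -4.351
vertex 1.378 3.579 -3.755
vertex 2.688 4.135 -3.174
endloop
endfacet
facet normal -0.443 -0.577 -0.686
outer loop
vertex 1.378 3.579 -3.755
vertex 2.112 3.385 -4.066
vertex 1.785 2.927 -3.469
endloop
endfacet
facet normal -0.443 0.114 0.889
outer loop
vertex 1.378 3.579 -3.755
vertex 1.785 2.927 -3.469
vertex 2.688 4.135 -3.174
endloop
endfacet
facet normal -0.444 -0.577 -0.686
outer loop
vertex 1.785 2.927 -3.469
vertex 2.112 3.385 -4.066
vertex 2.518 2.733 -3.78
endloop
endfacet
facet normal 0.262 -0.409 0.874
outer loop
vertex 1.785 2.927 -3.469
vertex 2.518 2.733 -3.78
vertex 2.688 4.135 -3.174
endloop
endfacet
facet normal -0.444 -0.577 -0.686
outer loop
vertex 2.518 2.733 -3.78
vertex 2.112 3.385 -4.066
vertex 2.845 3.191 -4.377
endloop
endfacet
facet normal 0.917 -0.247 0.313
outer loop
vertex 2.518 2.733 -3.78
vertex 2.845 3.191 -4.377
vertex 2.688 4.135 -3.174
endloop
endfacet
facet normal -0.444 -0.577 -0.686
outer loop
vertex 2.845 3.191 -4.377
vertex 2.112 3.385 -4.066
vertex 2.438 3.843 -4.662
endloop
endfacet
facet normal 0.867 0.440 -0.232
outer loop
vertex 2.845 3.191 -4.377
vertex 2.438 3.843 -4.662
vertex 2.688 4.135 -3.174
endloop
endfacet

endsolid
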